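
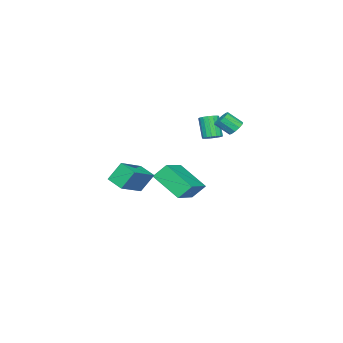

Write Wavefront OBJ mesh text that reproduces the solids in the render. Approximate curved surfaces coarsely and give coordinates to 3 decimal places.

v 1.954 -1.565 -1.189
v 1.729 -2.507 -0.839
v 3.558 -1.673 -0.449
v 3.333 -2.615 -0.098
v 2.407 -2.065 -2.242
v 2.182 -3.007 -1.891
v 4.011 -2.173 -1.501
v 3.786 -3.115 -1.151
v -2.982 -2.369 -4.716
v -3.124 -4.013 -3.569
v -3.389 -1.779 -3.921
v -3.531 -3.424 -2.774
v -1.009 -2.016 -3.966
v -1.151 -3.661 -2.819
v -1.416 -1.427 -3.171
v -1.558 -3.071 -2.024
v -3.562 -1.491 -0.345
v -3.042 -1.511 -0.166
v -3.479 -2.009 1.045
v -3.998 -1.989 0.865
v -3.124 -1.27 -0.096
v -3.56 -1.768 1.114
v -3.306 -1.08 -0.084
v -3.742 -1.579 1.127
v -3.546 -0.984 -0.131
v -3.983 -1.483 1.079
v -3.79 -1.005 -0.228
v -4.227 -1.503 0.983
v -3.982 -1.136 -0.351
v -4.419 -1.634 0.86
v -4.078 -1.349 -0.473
v -4.514 -1.847 0.738
v -4.055 -1.594 -0.566
v -4.491 -2.093 0.645
v -3.919 -1.816 -0.608
v -4.356 -2.314 0.603
v -3.702 -1.963 -0.59
v -4.138 -2.461 0.62
v -3.452 -2.002 -0.516
v -3.889 -2.5 0.694
v -3.228 -1.924 -0.403
v -3.664 -2.422 0.808
v -3.08 -1.747 -0.277
v -3.516 -2.245 0.934
v -2.897 0.314 0.858
v -2.609 0.083 0.478
v -2.274 -0.625 1.163
v -2.563 -0.394 1.542
v -2.422 0.31 0.622
v -2.088 -0.398 1.307
v -2.417 0.539 0.856
v -2.083 -0.169 1.541
v -2.596 0.682 1.091
v -2.261 -0.026 1.776
v -2.889 0.684 1.237
v -2.555 -0.023 1.921
v -3.186 0.545 1.237
v -2.851 -0.163 1.922
v -3.372 0.318 1.093
v -3.038 -0.39 1.778
v -3.377 0.089 0.859
v -3.043 -0.619 1.544
v -3.199 -0.054 0.624
v -2.864 -0.762 1.309
v -2.905 -0.057 0.479
v -2.571 -0.764 1.163
f 2 4 1
f 5 2 1
f 1 4 3
f 3 5 1
f 2 8 4
f 6 2 5
f 6 8 2
f 4 8 3
f 7 5 3
f 3 8 7
f 7 6 5
f 8 6 7
f 10 12 9
f 13 10 9
f 9 12 11
f 11 13 9
f 10 16 12
f 14 10 13
f 14 16 10
f 12 16 11
f 15 13 11
f 11 16 15
f 15 14 13
f 16 14 15
f 18 17 21
f 18 21 19
f 19 21 22
f 19 22 20
f 21 17 23
f 21 23 22
f 22 23 24
f 22 24 20
f 23 17 25
f 23 25 24
f 24 25 26
f 24 26 20
f 25 17 27
f 25 27 26
f 26 27 28
f 26 28 20
f 27 17 29
f 27 29 28
f 28 29 30
f 28 30 20
f 29 17 31
f 29 31 30
f 30 31 32
f 30 32 20
f 31 17 33
f 31 33 32
f 32 33 34
f 32 34 20
f 33 17 35
f 33 35 34
f 34 35 36
f 34 36 20
f 35 17 37
f 35 37 36
f 36 37 38
f 36 38 20
f 37 17 39
f 37 39 38
f 38 39 40
f 38 40 20
f 39 17 41
f 39 41 40
f 40 41 42
f 40 42 20
f 41 17 43
f 41 43 42
f 42 43 44
f 42 44 20
f 43 17 18
f 43 18 44
f 44 18 19
f 44 19 20
f 46 45 49
f 46 49 47
f 47 49 50
f 47 50 48
f 49 45 51
f 49 51 50
f 50 51 52
f 50 52 48
f 51 45 53
f 51 53 52
f 52 53 54
f 52 54 48
f 53 45 55
f 53 55 54
f 54 55 56
f 54 56 48
f 55 45 57
f 55 57 56
f 56 57 58
f 56 58 48
f 57 45 59
f 57 59 58
f 58 59 60
f 58 60 48
f 59 45 61
f 59 61 60
f 60 61 62
f 60 62 48
f 61 45 63
f 61 63 62
f 62 63 64
f 62 64 48
f 63 45 65
f 63 65 64
f 64 65 66
f 64 66 48
f 65 45 46
f 65 46 66
f 66 46 47
f 66 47 48



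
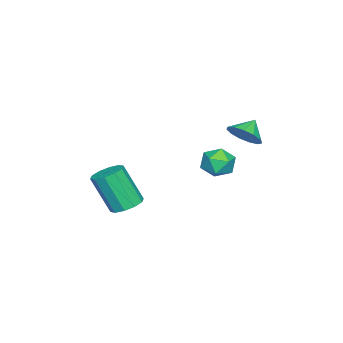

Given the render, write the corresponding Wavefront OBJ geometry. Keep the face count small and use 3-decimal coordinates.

v -0.113 1.275 0.471
v 0.561 1.775 0.531
v 0.419 0.445 1.409
v 1.093 0.945 1.469
v 0.346 1.21 1.75
v 0.017 1.723 1.171
v 0.963 0.497 0.769
v 0.634 1.01 0.19
v 1.226 1.294 0.716
v 0.845 1.735 1.322
v 0.135 0.485 0.618
v -0.246 0.926 1.224
v -0.556 1.881 2.236
v -0.092 1.595 2.889
v -1.304 2.099 2.864
v 0.008 2.061 2.846
v -0.071 2.471 2.61
v -0.304 2.693 2.256
v -0.617 2.657 1.895
v -0.91 2.375 1.642
v -1.091 1.936 1.579
v -1.103 1.48 1.724
v -0.94 1.151 2.032
v -0.656 1.054 2.405
v -0.34 1.219 2.724
v 1.089 -2.798 -2.141
v 1.843 -2.587 -2.036
v 1.845 -3.511 -0.195
v 1.091 -3.722 -0.299
v 1.56 -2.231 -1.857
v 1.563 -3.155 -0.016
v 1.097 -2.092 -1.786
v 1.1 -3.016 0.055
v 0.631 -2.222 -1.851
v 0.634 -3.146 -0.01
v 0.34 -2.573 -2.026
v 0.343 -3.497 -0.185
v 0.335 -3.009 -2.245
v 0.337 -3.933 -0.404
v 0.617 -3.365 -2.424
v 0.62 -4.289 -0.583
v 1.08 -3.504 -2.495
v 1.083 -4.428 -0.654
v 1.546 -3.374 -2.43
v 1.549 -4.298 -0.589
v 1.837 -3.023 -2.255
v 1.84 -3.947 -0.414
f 1 12 6
f 1 6 2
f 1 2 8
f 1 8 11
f 1 11 12
f 2 6 10
f 6 12 5
f 12 11 3
f 11 8 7
f 8 2 9
f 4 10 5
f 4 5 3
f 4 3 7
f 4 7 9
f 4 9 10
f 5 10 6
f 3 5 12
f 7 3 11
f 9 7 8
f 10 9 2
f 14 13 16
f 14 16 15
f 16 13 17
f 16 17 15
f 17 13 18
f 17 18 15
f 18 13 19
f 18 19 15
f 19 13 20
f 19 20 15
f 20 13 21
f 20 21 15
f 21 13 22
f 21 22 15
f 22 13 23
f 22 23 15
f 23 13 24
f 23 24 15
f 24 13 25
f 24 25 15
f 25 13 14
f 25 14 15
f 27 26 30
f 27 30 28
f 28 30 31
f 28 31 29
f 30 26 32
f 30 32 31
f 31 32 33
f 31 33 29
f 32 26 34
f 32 34 33
f 33 34 35
f 33 35 29
f 34 26 36
f 34 36 35
f 35 36 37
f 35 37 29
f 36 26 38
f 36 38 37
f 37 38 39
f 37 39 29
f 38 26 40
f 38 40 39
f 39 40 41
f 39 41 29
f 40 26 42
f 40 42 41
f 41 42 43
f 41 43 29
f 42 26 44
f 42 44 43
f 43 44 45
f 43 45 29
f 44 26 46
f 44 46 45
f 45 46 47
f 45 47 29
f 46 26 27
f 46 27 47
f 47 27 28
f 47 28 29



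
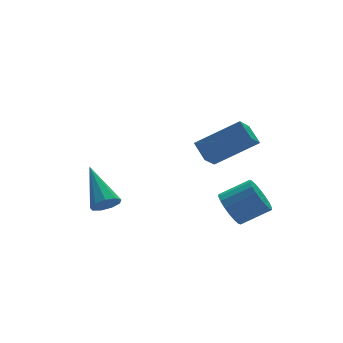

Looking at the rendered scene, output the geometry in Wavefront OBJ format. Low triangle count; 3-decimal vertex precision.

v -3.062 0.044 -3.437
v -2.506 -0.161 -3.223
v -2.898 1.716 -2.263
v -2.448 0.08 -3.575
v -2.678 0.305 -3.863
v -3.087 0.407 -3.951
v -3.484 0.339 -3.799
v -3.684 0.133 -3.478
v -3.593 -0.115 -3.137
v -3.253 -0.289 -2.937
v -2.824 -0.307 -2.971
v -0.262 -2.559 -0.431
v -0.275 -1.785 0.084
v 0.422 -2.096 -1.111
v 0.41 -1.322 -0.595
v 1.29 -3.258 0.655
v 1.278 -2.484 1.171
v 1.975 -2.795 -0.024
v 1.962 -2.021 0.491
v 1.055 -2.193 -3.727
v 1.543 -1.757 -4.221
v 2.654 -2.192 -3.507
v 2.165 -2.627 -3.013
v 1.465 -1.52 -3.955
v 2.575 -1.955 -3.241
v 1.305 -1.416 -3.644
v 2.416 -1.851 -2.93
v 1.096 -1.466 -3.349
v 2.206 -1.901 -2.635
v 0.879 -1.66 -3.129
v 1.989 -2.095 -2.415
v 0.696 -1.959 -3.028
v 1.807 -2.394 -2.313
v 0.585 -2.305 -3.065
v 1.695 -2.739 -2.35
v 0.566 -2.628 -3.233
v 1.677 -3.063 -2.519
v 0.645 -2.865 -3.499
v 1.755 -3.3 -2.785
v 0.804 -2.969 -3.81
v 1.915 -3.404 -3.096
v 1.014 -2.919 -4.105
v 2.124 -3.354 -3.391
v 1.231 -2.725 -4.325
v 2.341 -3.16 -3.611
v 1.413 -2.426 -4.427
v 2.524 -2.861 -3.712
v 1.525 -2.081 -4.39
v 2.635 -2.515 -3.675
f 2 1 4
f 2 4 3
f 4 1 5
f 4 5 3
f 5 1 6
f 5 6 3
f 6 1 7
f 6 7 3
f 7 1 8
f 7 8 3
f 8 1 9
f 8 9 3
f 9 1 10
f 9 10 3
f 10 1 11
f 10 11 3
f 11 1 2
f 11 2 3
f 13 15 12
f 16 13 12
f 12 15 14
f 14 16 12
f 13 19 15
f 17 13 16
f 17 19 13
f 15 19 14
f 18 16 14
f 14 19 18
f 18 17 16
f 19 17 18
f 21 20 24
f 21 24 22
f 22 24 25
f 22 25 23
f 24 20 26
f 24 26 25
f 25 26 27
f 25 27 23
f 26 20 28
f 26 28 27
f 27 28 29
f 27 29 23
f 28 20 30
f 28 30 29
f 29 30 31
f 29 31 23
f 30 20 32
f 30 32 31
f 31 32 33
f 31 33 23
f 32 20 34
f 32 34 33
f 33 34 35
f 33 35 23
f 34 20 36
f 34 36 35
f 35 36 37
f 35 37 23
f 36 20 38
f 36 38 37
f 37 38 39
f 37 39 23
f 38 20 40
f 38 40 39
f 39 40 41
f 39 41 23
f 40 20 42
f 40 42 41
f 41 42 43
f 41 43 23
f 42 20 44
f 42 44 43
f 43 44 45
f 43 45 23
f 44 20 46
f 44 46 45
f 45 46 47
f 45 47 23
f 46 20 48
f 46 48 47
f 47 48 49
f 47 49 23
f 48 20 21
f 48 21 49
f 49 21 22
f 49 22 23



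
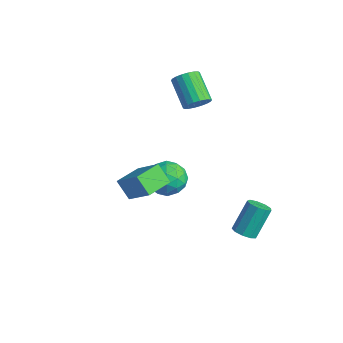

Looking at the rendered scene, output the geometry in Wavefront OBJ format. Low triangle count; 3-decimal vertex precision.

v 0.208 -4.218 -0.049
v -0.635 -4.457 0.977
v -0.181 -2.636 -0.001
v -1.025 -2.875 1.026
v 1.725 -3.885 1.274
v 0.881 -4.124 2.301
v 1.335 -2.303 1.323
v 0.492 -2.542 2.349
v -2.961 2.259 2.89
v -2.477 2.105 3.571
v -4.116 2.367 4.792
v -4.599 2.521 4.11
v -2.448 2.48 3.53
v -4.086 2.742 4.751
v -2.52 2.811 3.363
v -4.158 3.073 4.583
v -2.679 3.033 3.101
v -4.318 3.295 4.322
v -2.895 3.101 2.798
v -4.533 3.363 4.018
v -3.123 3.003 2.512
v -4.761 3.265 3.733
v -3.319 2.758 2.302
v -4.957 3.02 3.523
v -3.444 2.413 2.208
v -5.083 2.675 3.429
v -3.474 2.038 2.249
v -5.112 2.3 3.47
v -3.402 1.707 2.417
v -5.04 1.969 3.637
v -3.242 1.485 2.678
v -4.881 1.747 3.899
v -3.027 1.417 2.982
v -4.665 1.679 4.202
v -2.799 1.515 3.267
v -4.437 1.777 4.488
v -2.603 1.76 3.477
v -4.241 2.022 4.698
v 2.719 1.595 -3.983
v 3.364 1.928 -4.126
v 3.146 3.079 -2.419
v 2.501 2.745 -2.277
v 2.985 2.182 -4.346
v 2.768 3.333 -2.639
v 2.482 2.161 -4.396
v 2.265 3.312 -2.689
v 2.089 1.875 -4.253
v 1.872 3.026 -2.546
v 1.991 1.458 -3.984
v 1.774 2.609 -2.277
v 2.234 1.104 -3.715
v 2.016 2.255 -2.008
v 2.703 0.98 -3.571
v 2.486 2.131 -1.864
v 3.18 1.143 -3.62
v 2.962 2.294 -1.914
v 3.44 1.518 -3.84
v 3.223 2.669 -2.133
v -2.16 -0.898 -0.774
v -1.467 -0.133 -0.124
v -0.553 -1.927 -1.276
v 0.14 -1.162 -0.626
v -0.63 -1.919 -0.059
v -1.624 -1.283 0.251
v -0.396 -0.777 -1.651
v -1.39 -0.141 -1.341
v -0.377 -0.058 -0.666
v -0.522 -0.764 0.318
v -1.498 -1.296 -1.718
v -1.643 -2.002 -0.734
v -1.955 -0.425 -0.405
v -0.065 -1.635 -0.995
v -0.518 -2.08 -0.661
v -0.111 -1.63 -0.279
v -2.047 -1.101 -0.184
v -1.64 -0.651 0.198
v -1.148 -1.701 0.236
v -0.38 -1.409 -1.598
v 0.027 -0.959 -1.216
v -1.909 -0.43 -1.121
v -1.502 0.02 -0.739
v -0.872 -0.359 -1.636
v -0.907 0.069 -0.342
v 0.038 -0.537 -0.637
v -0.277 -0.31 -1.239
v -0.861 0.064 -1.057
v -0.992 -0.346 0.237
v -0.047 -0.951 -0.058
v -0.5 -1.396 0.275
v -1.084 -1.022 0.458
v -0.351 -0.302 -0.082
v -1.973 -1.109 -1.342
v -1.028 -1.714 -1.637
v -0.936 -1.038 -1.858
v -1.52 -0.664 -1.675
v -2.058 -1.523 -0.763
v -1.113 -2.129 -1.058
v -1.159 -2.124 -0.343
v -1.743 -1.75 -0.161
v -1.669 -1.758 -1.318
f 2 4 1
f 5 2 1
f 1 4 3
f 3 5 1
f 2 8 4
f 6 2 5
f 6 8 2
f 4 8 3
f 7 5 3
f 3 8 7
f 7 6 5
f 8 6 7
f 10 9 13
f 10 13 11
f 11 13 14
f 11 14 12
f 13 9 15
f 13 15 14
f 14 15 16
f 14 16 12
f 15 9 17
f 15 17 16
f 16 17 18
f 16 18 12
f 17 9 19
f 17 19 18
f 18 19 20
f 18 20 12
f 19 9 21
f 19 21 20
f 20 21 22
f 20 22 12
f 21 9 23
f 21 23 22
f 22 23 24
f 22 24 12
f 23 9 25
f 23 25 24
f 24 25 26
f 24 26 12
f 25 9 27
f 25 27 26
f 26 27 28
f 26 28 12
f 27 9 29
f 27 29 28
f 28 29 30
f 28 30 12
f 29 9 31
f 29 31 30
f 30 31 32
f 30 32 12
f 31 9 33
f 31 33 32
f 32 33 34
f 32 34 12
f 33 9 35
f 33 35 34
f 34 35 36
f 34 36 12
f 35 9 37
f 35 37 36
f 36 37 38
f 36 38 12
f 37 9 10
f 37 10 38
f 38 10 11
f 38 11 12
f 40 39 43
f 40 43 41
f 41 43 44
f 41 44 42
f 43 39 45
f 43 45 44
f 44 45 46
f 44 46 42
f 45 39 47
f 45 47 46
f 46 47 48
f 46 48 42
f 47 39 49
f 47 49 48
f 48 49 50
f 48 50 42
f 49 39 51
f 49 51 50
f 50 51 52
f 50 52 42
f 51 39 53
f 51 53 52
f 52 53 54
f 52 54 42
f 53 39 55
f 53 55 54
f 54 55 56
f 54 56 42
f 55 39 57
f 55 57 56
f 56 57 58
f 56 58 42
f 57 39 40
f 57 40 58
f 58 40 41
f 58 41 42
f 59 96 75
f 96 70 99
f 75 99 64
f 96 99 75
f 59 75 71
f 75 64 76
f 71 76 60
f 75 76 71
f 59 71 80
f 71 60 81
f 80 81 66
f 71 81 80
f 59 80 92
f 80 66 95
f 92 95 69
f 80 95 92
f 59 92 96
f 92 69 100
f 96 100 70
f 92 100 96
f 60 76 87
f 76 64 90
f 87 90 68
f 76 90 87
f 64 99 77
f 99 70 98
f 77 98 63
f 99 98 77
f 70 100 97
f 100 69 93
f 97 93 61
f 100 93 97
f 69 95 94
f 95 66 82
f 94 82 65
f 95 82 94
f 66 81 86
f 81 60 83
f 86 83 67
f 81 83 86
f 62 88 74
f 88 68 89
f 74 89 63
f 88 89 74
f 62 74 72
f 74 63 73
f 72 73 61
f 74 73 72
f 62 72 79
f 72 61 78
f 79 78 65
f 72 78 79
f 62 79 84
f 79 65 85
f 84 85 67
f 79 85 84
f 62 84 88
f 84 67 91
f 88 91 68
f 84 91 88
f 63 89 77
f 89 68 90
f 77 90 64
f 89 90 77
f 61 73 97
f 73 63 98
f 97 98 70
f 73 98 97
f 65 78 94
f 78 61 93
f 94 93 69
f 78 93 94
f 67 85 86
f 85 65 82
f 86 82 66
f 85 82 86
f 68 91 87
f 91 67 83
f 87 83 60
f 91 83 87



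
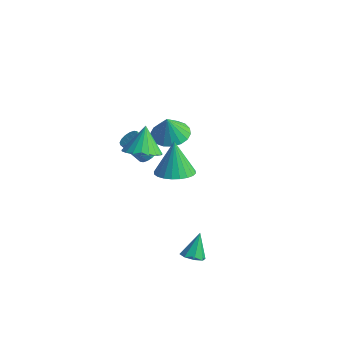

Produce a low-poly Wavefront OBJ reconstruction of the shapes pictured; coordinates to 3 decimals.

v -1.972 3.982 0.134
v -1.153 3.305 -0.061
v -1.908 3.658 1.526
v -0.929 3.722 0.026
v -0.912 4.19 0.134
v -1.104 4.617 0.243
v -1.469 4.918 0.33
v -1.933 5.034 0.378
v -2.404 4.941 0.378
v -2.79 4.659 0.33
v -3.014 4.243 0.243
v -3.032 3.775 0.135
v -2.839 3.348 0.026
v -2.475 3.047 -0.061
v -2.011 2.931 -0.109
v -1.539 3.023 -0.109
v -1.093 1.512 0.332
v -0.746 1.827 0.707
v -1.521 1.184 1.963
v -1.867 0.868 1.588
v -0.991 2.01 0.65
v -1.765 1.367 1.906
v -1.262 2.06 0.508
v -2.037 1.416 1.764
v -1.489 1.962 0.319
v -2.263 1.319 1.575
v -1.609 1.744 0.133
v -2.383 1.101 1.389
v -1.591 1.464 0.001
v -2.365 0.821 1.257
v -1.439 1.196 -0.043
v -2.214 0.553 1.213
v -1.195 1.013 0.014
v -1.969 0.37 1.27
v -0.923 0.964 0.156
v -1.698 0.32 1.412
v -0.697 1.061 0.345
v -1.471 0.418 1.601
v -0.577 1.279 0.531
v -1.351 0.636 1.787
v -0.595 1.559 0.663
v -1.369 0.916 1.919
v 3.171 -0.828 2.816
v 4.016 -1.33 3.122
v 2.729 -0.432 4.684
v 4.159 -0.958 3.077
v 4.151 -0.565 2.992
v 3.994 -0.212 2.88
v 3.711 0.047 2.758
v 3.347 0.172 2.645
v 2.955 0.145 2.558
v 2.596 -0.03 2.511
v 2.325 -0.326 2.51
v 2.183 -0.699 2.555
v 2.191 -1.092 2.64
v 2.348 -1.444 2.752
v 2.63 -1.703 2.874
v 2.995 -1.829 2.987
v 3.386 -1.802 3.074
v 3.745 -1.627 3.121
v 4.013 -0.432 -3.5
v 4.678 -0.376 -3.436
v 3.827 0.292 -2.2
v 4.471 0.021 -3.686
v 3.996 0.153 -3.828
v 3.531 -0.058 -3.777
v 3.349 -0.487 -3.565
v 3.556 -0.884 -3.314
v 4.031 -1.016 -3.173
v 4.496 -0.805 -3.224
v -0.008 0.014 2.02
v 0.719 0.745 1.881
v -0.452 0.726 3.44
v 0.376 0.921 1.685
v -0.034 0.94 1.547
v -0.439 0.799 1.491
v -0.769 0.523 1.527
v -0.968 0.158 1.647
v -1.001 -0.231 1.832
v -0.862 -0.578 2.049
v -0.576 -0.823 2.262
v -0.191 -0.923 2.432
v 0.225 -0.861 2.531
v 0.601 -0.648 2.542
v 0.872 -0.32 2.462
v 0.991 0.066 2.306
v 0.936 0.442 2.1
f 2 1 4
f 2 4 3
f 4 1 5
f 4 5 3
f 5 1 6
f 5 6 3
f 6 1 7
f 6 7 3
f 7 1 8
f 7 8 3
f 8 1 9
f 8 9 3
f 9 1 10
f 9 10 3
f 10 1 11
f 10 11 3
f 11 1 12
f 11 12 3
f 12 1 13
f 12 13 3
f 13 1 14
f 13 14 3
f 14 1 15
f 14 15 3
f 15 1 16
f 15 16 3
f 16 1 2
f 16 2 3
f 18 17 21
f 18 21 19
f 19 21 22
f 19 22 20
f 21 17 23
f 21 23 22
f 22 23 24
f 22 24 20
f 23 17 25
f 23 25 24
f 24 25 26
f 24 26 20
f 25 17 27
f 25 27 26
f 26 27 28
f 26 28 20
f 27 17 29
f 27 29 28
f 28 29 30
f 28 30 20
f 29 17 31
f 29 31 30
f 30 31 32
f 30 32 20
f 31 17 33
f 31 33 32
f 32 33 34
f 32 34 20
f 33 17 35
f 33 35 34
f 34 35 36
f 34 36 20
f 35 17 37
f 35 37 36
f 36 37 38
f 36 38 20
f 37 17 39
f 37 39 38
f 38 39 40
f 38 40 20
f 39 17 41
f 39 41 40
f 40 41 42
f 40 42 20
f 41 17 18
f 41 18 42
f 42 18 19
f 42 19 20
f 44 43 46
f 44 46 45
f 46 43 47
f 46 47 45
f 47 43 48
f 47 48 45
f 48 43 49
f 48 49 45
f 49 43 50
f 49 50 45
f 50 43 51
f 50 51 45
f 51 43 52
f 51 52 45
f 52 43 53
f 52 53 45
f 53 43 54
f 53 54 45
f 54 43 55
f 54 55 45
f 55 43 56
f 55 56 45
f 56 43 57
f 56 57 45
f 57 43 58
f 57 58 45
f 58 43 59
f 58 59 45
f 59 43 60
f 59 60 45
f 60 43 44
f 60 44 45
f 62 61 64
f 62 64 63
f 64 61 65
f 64 65 63
f 65 61 66
f 65 66 63
f 66 61 67
f 66 67 63
f 67 61 68
f 67 68 63
f 68 61 69
f 68 69 63
f 69 61 70
f 69 70 63
f 70 61 62
f 70 62 63
f 72 71 74
f 72 74 73
f 74 71 75
f 74 75 73
f 75 71 76
f 75 76 73
f 76 71 77
f 76 77 73
f 77 71 78
f 77 78 73
f 78 71 79
f 78 79 73
f 79 71 80
f 79 80 73
f 80 71 81
f 80 81 73
f 81 71 82
f 81 82 73
f 82 71 83
f 82 83 73
f 83 71 84
f 83 84 73
f 84 71 85
f 84 85 73
f 85 71 86
f 85 86 73
f 86 71 87
f 86 87 73
f 87 71 72
f 87 72 73



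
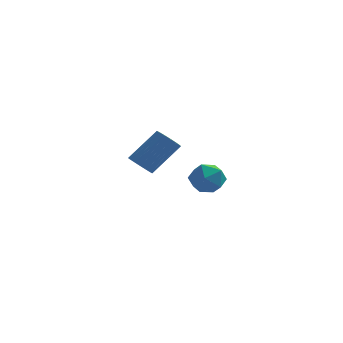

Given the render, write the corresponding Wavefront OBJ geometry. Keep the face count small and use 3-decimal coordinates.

v 3.511 -0.777 -0.127
v 3.997 -1.026 -0.725
v 2.623 -1.674 -0.475
v 3.109 -1.923 -1.073
v 3.313 -2.06 -0.301
v 3.862 -1.505 -0.086
v 2.758 -1.195 -1.114
v 3.307 -0.64 -0.899
v 3.532 -1.285 -1.334
v 3.875 -1.819 -0.832
v 2.745 -0.881 -0.368
v 3.088 -1.415 0.134
v -0.043 3.143 -1.952
v 0.445 3.147 -2.351
v 1.49 3.901 -1.067
v 1.003 3.897 -0.668
v 0.295 3.433 -2.398
v 1.341 4.187 -1.113
v 0.055 3.642 -2.325
v 1.101 4.395 -1.04
v -0.211 3.716 -2.152
v 0.835 4.47 -0.867
v -0.432 3.638 -1.926
v 0.614 4.392 -0.641
v -0.549 3.426 -1.707
v 0.497 4.18 -0.422
v -0.53 3.139 -1.553
v 0.515 3.893 -0.269
v -0.381 2.853 -1.507
v 0.665 3.607 -0.222
v -0.141 2.645 -1.58
v 0.905 3.398 -0.295
v 0.125 2.57 -1.753
v 1.171 3.324 -0.468
v 0.346 2.648 -1.979
v 1.392 3.402 -0.694
v 0.463 2.86 -2.198
v 1.509 3.614 -0.913
f 1 12 6
f 1 6 2
f 1 2 8
f 1 8 11
f 1 11 12
f 2 6 10
f 6 12 5
f 12 11 3
f 11 8 7
f 8 2 9
f 4 10 5
f 4 5 3
f 4 3 7
f 4 7 9
f 4 9 10
f 5 10 6
f 3 5 12
f 7 3 11
f 9 7 8
f 10 9 2
f 14 13 17
f 14 17 15
f 15 17 18
f 15 18 16
f 17 13 19
f 17 19 18
f 18 19 20
f 18 20 16
f 19 13 21
f 19 21 20
f 20 21 22
f 20 22 16
f 21 13 23
f 21 23 22
f 22 23 24
f 22 24 16
f 23 13 25
f 23 25 24
f 24 25 26
f 24 26 16
f 25 13 27
f 25 27 26
f 26 27 28
f 26 28 16
f 27 13 29
f 27 29 28
f 28 29 30
f 28 30 16
f 29 13 31
f 29 31 30
f 30 31 32
f 30 32 16
f 31 13 33
f 31 33 32
f 32 33 34
f 32 34 16
f 33 13 35
f 33 35 34
f 34 35 36
f 34 36 16
f 35 13 37
f 35 37 36
f 36 37 38
f 36 38 16
f 37 13 14
f 37 14 38
f 38 14 15
f 38 15 16



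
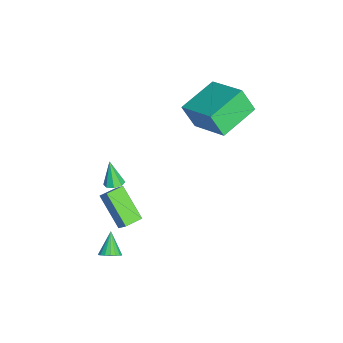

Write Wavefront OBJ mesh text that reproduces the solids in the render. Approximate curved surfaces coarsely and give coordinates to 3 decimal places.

v 3.989 -2.35 -4.363
v 4.315 -2.071 -4.019
v 3.111 -2.37 -3.517
v 4.196 -1.893 -4.138
v 4.037 -1.805 -4.301
v 3.867 -1.826 -4.477
v 3.722 -1.949 -4.63
v 3.63 -2.153 -4.731
v 3.609 -2.395 -4.758
v 3.663 -2.628 -4.708
v 3.782 -2.806 -4.589
v 3.941 -2.894 -4.426
v 4.11 -2.874 -4.25
v 4.256 -2.75 -4.097
v 4.348 -2.547 -3.996
v 4.369 -2.305 -3.968
v 1.41 -1.43 -4.548
v 0.284 -2.369 -3.293
v 1.85 -1.055 -3.872
v 0.724 -1.993 -2.617
v 1.996 -2.127 -4.543
v 0.87 -3.065 -3.288
v 2.436 -1.751 -3.867
v 1.31 -2.69 -2.612
v -3.073 2.538 0.356
v -3.22 1.914 1.601
v -1.584 3.909 1.218
v -1.731 3.286 2.463
v -1.529 1.174 -0.143
v -1.676 0.551 1.102
v -0.04 2.546 0.719
v -0.187 1.922 1.964
v 1.046 -2.356 -2.065
v 1.521 -2.334 -1.912
v 0.654 -2.584 -0.815
v 1.349 -1.992 -1.904
v 0.999 -1.864 -1.99
v 0.676 -2.023 -2.12
v 0.57 -2.377 -2.218
v 0.743 -2.719 -2.227
v 1.093 -2.848 -2.14
v 1.415 -2.688 -2.01
f 2 1 4
f 2 4 3
f 4 1 5
f 4 5 3
f 5 1 6
f 5 6 3
f 6 1 7
f 6 7 3
f 7 1 8
f 7 8 3
f 8 1 9
f 8 9 3
f 9 1 10
f 9 10 3
f 10 1 11
f 10 11 3
f 11 1 12
f 11 12 3
f 12 1 13
f 12 13 3
f 13 1 14
f 13 14 3
f 14 1 15
f 14 15 3
f 15 1 16
f 15 16 3
f 16 1 2
f 16 2 3
f 18 20 17
f 21 18 17
f 17 20 19
f 19 21 17
f 18 24 20
f 22 18 21
f 22 24 18
f 20 24 19
f 23 21 19
f 19 24 23
f 23 22 21
f 24 22 23
f 26 28 25
f 29 26 25
f 25 28 27
f 27 29 25
f 26 32 28
f 30 26 29
f 30 32 26
f 28 32 27
f 31 29 27
f 27 32 31
f 31 30 29
f 32 30 31
f 34 33 36
f 34 36 35
f 36 33 37
f 36 37 35
f 37 33 38
f 37 38 35
f 38 33 39
f 38 39 35
f 39 33 40
f 39 40 35
f 40 33 41
f 40 41 35
f 41 33 42
f 41 42 35
f 42 33 34
f 42 34 35



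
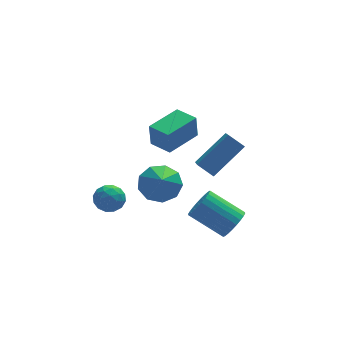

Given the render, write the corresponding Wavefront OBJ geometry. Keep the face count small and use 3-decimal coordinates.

v 2.527 0.689 -2.36
v 1.913 1.156 -1.84
v 2.834 2.311 -3.454
v 2.22 2.778 -2.934
v 4.04 1.262 -1.086
v 3.426 1.729 -0.566
v 4.347 2.884 -2.18
v 3.733 3.351 -1.66
v 0.611 2.673 -4.031
v 1.504 2.933 -3.637
v 0.429 1.447 -2.809
v 0.999 3.302 -3.343
v 0.313 3.376 -3.371
v -0.234 3.121 -3.708
v -0.385 2.656 -4.196
v -0.07 2.199 -4.607
v 0.564 1.964 -4.749
v 1.22 2.06 -4.555
v 1.591 2.443 -4.115
v -2.266 1.153 -3.152
v -1.572 1.046 -2.897
v -2.548 0.014 -2.863
v -1.854 -0.093 -2.608
v -2.32 0.36 -2.242
v -2.146 1.064 -2.42
v -1.974 -0.004 -3.34
v -1.8 0.7 -3.518
v -1.392 0.331 -3.013
v -1.606 0.556 -2.335
v -2.514 0.504 -3.425
v -2.728 0.729 -2.747
v -1.895 1.199 -3.05
v -2.225 -0.139 -2.71
v -2.5 0.127 -2.495
v -2.092 0.064 -2.345
v -2.232 1.21 -2.769
v -1.824 1.147 -2.62
v -2.264 0.744 -2.234
v -2.296 -0.087 -3.14
v -1.888 -0.15 -2.991
v -2.028 0.996 -3.415
v -1.62 0.933 -3.265
v -1.856 0.316 -3.526
v -1.381 0.716 -2.968
v -1.546 0.047 -2.799
v -1.616 0.099 -3.229
v -1.514 0.513 -3.334
v -1.507 0.848 -2.569
v -1.672 0.179 -2.4
v -1.946 0.445 -2.184
v -1.844 0.859 -2.289
v -1.4 0.428 -2.638
v -2.448 0.881 -3.36
v -2.613 0.212 -3.191
v -2.276 0.201 -3.471
v -2.174 0.615 -3.576
v -2.574 1.013 -2.961
v -2.739 0.344 -2.792
v -2.606 0.547 -2.426
v -2.504 0.961 -2.531
v -2.72 0.632 -3.122
v 0.174 -1.22 1.007
v 0.088 -1.295 2.152
v -0.428 -0.335 1.02
v -0.514 -0.41 2.165
v 1.574 -0.27 1.175
v 1.488 -0.345 2.32
v 0.972 0.615 1.188
v 0.886 0.54 2.333
v 2.76 -1.95 -3.51
v 3.302 -1.643 -3.058
v 2.003 -0.763 -2.098
v 1.46 -1.07 -2.55
v 3.282 -1.436 -3.274
v 1.983 -0.556 -2.314
v 3.183 -1.307 -3.527
v 1.884 -0.427 -2.567
v 3.019 -1.276 -3.777
v 1.72 -0.396 -2.817
v 2.816 -1.348 -3.986
v 1.517 -0.467 -3.026
v 2.604 -1.511 -4.123
v 1.305 -0.631 -3.163
v 2.416 -1.741 -4.167
v 1.117 -0.861 -3.207
v 2.28 -2.003 -4.11
v 0.981 -1.123 -3.15
v 2.217 -2.257 -3.962
v 0.918 -1.377 -3.002
v 2.237 -2.464 -3.746
v 0.938 -1.584 -2.786
v 2.336 -2.593 -3.493
v 1.037 -1.713 -2.533
v 2.5 -2.624 -3.243
v 1.201 -1.744 -2.283
v 2.703 -2.553 -3.034
v 1.404 -1.672 -2.074
v 2.915 -2.389 -2.897
v 1.616 -1.509 -1.937
v 3.103 -2.159 -2.853
v 1.804 -1.279 -1.893
v 3.239 -1.897 -2.91
v 1.94 -1.017 -1.95
f 2 4 1
f 5 2 1
f 1 4 3
f 3 5 1
f 2 8 4
f 6 2 5
f 6 8 2
f 4 8 3
f 7 5 3
f 3 8 7
f 7 6 5
f 8 6 7
f 10 9 12
f 10 12 11
f 12 9 13
f 12 13 11
f 13 9 14
f 13 14 11
f 14 9 15
f 14 15 11
f 15 9 16
f 15 16 11
f 16 9 17
f 16 17 11
f 17 9 18
f 17 18 11
f 18 9 19
f 18 19 11
f 19 9 10
f 19 10 11
f 20 57 36
f 57 31 60
f 36 60 25
f 57 60 36
f 20 36 32
f 36 25 37
f 32 37 21
f 36 37 32
f 20 32 41
f 32 21 42
f 41 42 27
f 32 42 41
f 20 41 53
f 41 27 56
f 53 56 30
f 41 56 53
f 20 53 57
f 53 30 61
f 57 61 31
f 53 61 57
f 21 37 48
f 37 25 51
f 48 51 29
f 37 51 48
f 25 60 38
f 60 31 59
f 38 59 24
f 60 59 38
f 31 61 58
f 61 30 54
f 58 54 22
f 61 54 58
f 30 56 55
f 56 27 43
f 55 43 26
f 56 43 55
f 27 42 47
f 42 21 44
f 47 44 28
f 42 44 47
f 23 49 35
f 49 29 50
f 35 50 24
f 49 50 35
f 23 35 33
f 35 24 34
f 33 34 22
f 35 34 33
f 23 33 40
f 33 22 39
f 40 39 26
f 33 39 40
f 23 40 45
f 40 26 46
f 45 46 28
f 40 46 45
f 23 45 49
f 45 28 52
f 49 52 29
f 45 52 49
f 24 50 38
f 50 29 51
f 38 51 25
f 50 51 38
f 22 34 58
f 34 24 59
f 58 59 31
f 34 59 58
f 26 39 55
f 39 22 54
f 55 54 30
f 39 54 55
f 28 46 47
f 46 26 43
f 47 43 27
f 46 43 47
f 29 52 48
f 52 28 44
f 48 44 21
f 52 44 48
f 63 65 62
f 66 63 62
f 62 65 64
f 64 66 62
f 63 69 65
f 67 63 66
f 67 69 63
f 65 69 64
f 68 66 64
f 64 69 68
f 68 67 66
f 69 67 68
f 71 70 74
f 71 74 72
f 72 74 75
f 72 75 73
f 74 70 76
f 74 76 75
f 75 76 77
f 75 77 73
f 76 70 78
f 76 78 77
f 77 78 79
f 77 79 73
f 78 70 80
f 78 80 79
f 79 80 81
f 79 81 73
f 80 70 82
f 80 82 81
f 81 82 83
f 81 83 73
f 82 70 84
f 82 84 83
f 83 84 85
f 83 85 73
f 84 70 86
f 84 86 85
f 85 86 87
f 85 87 73
f 86 70 88
f 86 88 87
f 87 88 89
f 87 89 73
f 88 70 90
f 88 90 89
f 89 90 91
f 89 91 73
f 90 70 92
f 90 92 91
f 91 92 93
f 91 93 73
f 92 70 94
f 92 94 93
f 93 94 95
f 93 95 73
f 94 70 96
f 94 96 95
f 95 96 97
f 95 97 73
f 96 70 98
f 96 98 97
f 97 98 99
f 97 99 73
f 98 70 100
f 98 100 99
f 99 100 101
f 99 101 73
f 100 70 102
f 100 102 101
f 101 102 103
f 101 103 73
f 102 70 71
f 102 71 103
f 103 71 72
f 103 72 73



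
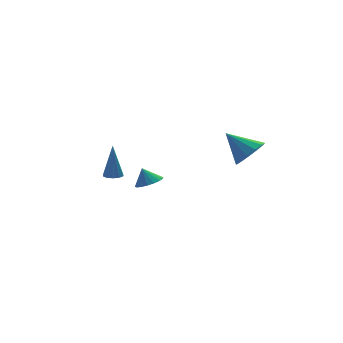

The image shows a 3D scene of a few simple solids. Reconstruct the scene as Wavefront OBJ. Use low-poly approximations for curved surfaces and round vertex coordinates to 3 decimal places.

v -2.821 0.89 -0.768
v -2.379 0.564 -0.742
v -2.719 1.19 1.268
v -2.272 0.882 -0.794
v -2.374 1.203 -0.836
v -2.647 1.405 -0.852
v -2.987 1.41 -0.836
v -3.263 1.217 -0.794
v -3.37 0.898 -0.741
v -3.268 0.577 -0.699
v -2.995 0.375 -0.683
v -2.655 0.37 -0.7
v 2.673 -4.203 2.239
v 3.073 -4.671 3.041
v 1.807 -3.057 3.341
v 3.437 -4.258 2.898
v 3.559 -3.827 2.546
v 3.4 -3.516 2.097
v 3.01 -3.423 1.693
v 2.513 -3.578 1.463
v 2.067 -3.931 1.479
v 1.813 -4.37 1.737
v 1.833 -4.756 2.154
v 2.119 -4.967 2.599
v 2.581 -4.935 2.929
v -0.03 2.949 -2.906
v 0.756 3.186 -2.783
v -0.29 3.331 -1.974
v 0.606 3.481 -2.947
v 0.329 3.671 -3.102
v -0.018 3.717 -3.218
v -0.368 3.611 -3.273
v -0.651 3.374 -3.255
v -0.81 3.053 -3.167
v -0.815 2.711 -3.028
v -0.665 2.416 -2.864
v -0.388 2.226 -2.709
v -0.041 2.18 -2.593
v 0.309 2.286 -2.538
v 0.592 2.523 -2.556
v 0.751 2.844 -2.644
f 2 1 4
f 2 4 3
f 4 1 5
f 4 5 3
f 5 1 6
f 5 6 3
f 6 1 7
f 6 7 3
f 7 1 8
f 7 8 3
f 8 1 9
f 8 9 3
f 9 1 10
f 9 10 3
f 10 1 11
f 10 11 3
f 11 1 12
f 11 12 3
f 12 1 2
f 12 2 3
f 14 13 16
f 14 16 15
f 16 13 17
f 16 17 15
f 17 13 18
f 17 18 15
f 18 13 19
f 18 19 15
f 19 13 20
f 19 20 15
f 20 13 21
f 20 21 15
f 21 13 22
f 21 22 15
f 22 13 23
f 22 23 15
f 23 13 24
f 23 24 15
f 24 13 25
f 24 25 15
f 25 13 14
f 25 14 15
f 27 26 29
f 27 29 28
f 29 26 30
f 29 30 28
f 30 26 31
f 30 31 28
f 31 26 32
f 31 32 28
f 32 26 33
f 32 33 28
f 33 26 34
f 33 34 28
f 34 26 35
f 34 35 28
f 35 26 36
f 35 36 28
f 36 26 37
f 36 37 28
f 37 26 38
f 37 38 28
f 38 26 39
f 38 39 28
f 39 26 40
f 39 40 28
f 40 26 41
f 40 41 28
f 41 26 27
f 41 27 28



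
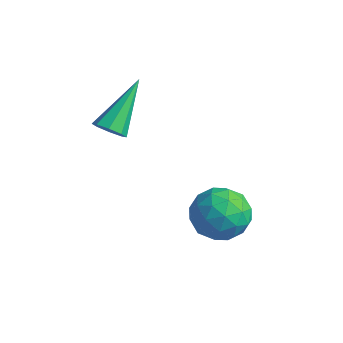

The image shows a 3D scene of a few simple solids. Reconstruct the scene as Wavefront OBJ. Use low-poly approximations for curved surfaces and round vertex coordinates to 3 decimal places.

v -1.145 -2.516 -0.903
v -0.561 -2.537 -0.73
v -1.495 -0.844 0.483
v -0.63 -2.251 -1.093
v -1.001 -2.12 -1.344
v -1.457 -2.221 -1.337
v -1.73 -2.495 -1.076
v -1.661 -2.781 -0.713
v -1.29 -2.912 -0.462
v -0.834 -2.811 -0.469
v 1.4 -0.762 -4.03
v 2.207 -0.506 -4.689
v 2.513 -1.594 -2.991
v 3.32 -1.338 -3.65
v 2.836 -0.574 -3.073
v 2.148 -0.06 -3.716
v 2.572 -2.04 -3.964
v 1.884 -1.526 -4.607
v 2.931 -1.296 -4.649
v 3.094 -0.39 -4.098
v 1.626 -1.71 -3.582
v 1.789 -0.804 -3.031
v 1.706 -0.561 -4.451
v 3.014 -1.539 -3.229
v 2.73 -1.09 -2.89
v 3.204 -0.94 -3.278
v 1.671 -0.299 -3.879
v 2.145 -0.148 -4.266
v 2.515 -0.189 -3.316
v 2.575 -1.952 -3.414
v 3.049 -1.801 -3.801
v 1.516 -1.16 -4.402
v 1.99 -1.01 -4.79
v 2.205 -1.911 -4.364
v 2.605 -0.875 -4.814
v 3.26 -1.364 -4.204
v 2.82 -1.776 -4.388
v 2.416 -1.474 -4.766
v 2.701 -0.343 -4.491
v 3.356 -0.832 -3.88
v 3.071 -0.383 -3.541
v 2.667 -0.08 -3.919
v 3.127 -0.807 -4.467
v 1.364 -1.268 -3.8
v 2.019 -1.757 -3.189
v 2.053 -2.02 -3.761
v 1.649 -1.717 -4.139
v 1.46 -0.736 -3.476
v 2.115 -1.225 -2.866
v 2.304 -0.626 -2.914
v 1.9 -0.324 -3.292
v 1.593 -1.293 -3.213
f 2 1 4
f 2 4 3
f 4 1 5
f 4 5 3
f 5 1 6
f 5 6 3
f 6 1 7
f 6 7 3
f 7 1 8
f 7 8 3
f 8 1 9
f 8 9 3
f 9 1 10
f 9 10 3
f 10 1 2
f 10 2 3
f 11 48 27
f 48 22 51
f 27 51 16
f 48 51 27
f 11 27 23
f 27 16 28
f 23 28 12
f 27 28 23
f 11 23 32
f 23 12 33
f 32 33 18
f 23 33 32
f 11 32 44
f 32 18 47
f 44 47 21
f 32 47 44
f 11 44 48
f 44 21 52
f 48 52 22
f 44 52 48
f 12 28 39
f 28 16 42
f 39 42 20
f 28 42 39
f 16 51 29
f 51 22 50
f 29 50 15
f 51 50 29
f 22 52 49
f 52 21 45
f 49 45 13
f 52 45 49
f 21 47 46
f 47 18 34
f 46 34 17
f 47 34 46
f 18 33 38
f 33 12 35
f 38 35 19
f 33 35 38
f 14 40 26
f 40 20 41
f 26 41 15
f 40 41 26
f 14 26 24
f 26 15 25
f 24 25 13
f 26 25 24
f 14 24 31
f 24 13 30
f 31 30 17
f 24 30 31
f 14 31 36
f 31 17 37
f 36 37 19
f 31 37 36
f 14 36 40
f 36 19 43
f 40 43 20
f 36 43 40
f 15 41 29
f 41 20 42
f 29 42 16
f 41 42 29
f 13 25 49
f 25 15 50
f 49 50 22
f 25 50 49
f 17 30 46
f 30 13 45
f 46 45 21
f 30 45 46
f 19 37 38
f 37 17 34
f 38 34 18
f 37 34 38
f 20 43 39
f 43 19 35
f 39 35 12
f 43 35 39



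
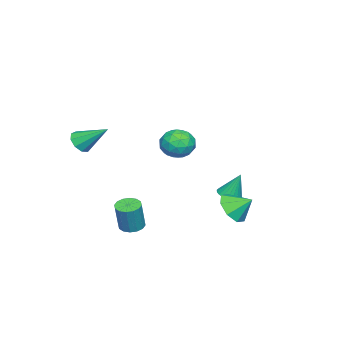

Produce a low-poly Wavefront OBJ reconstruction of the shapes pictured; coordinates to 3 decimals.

v 3.792 -3.614 0.402
v 4.315 -3.826 0.706
v 3.768 -2.306 1.358
v 4.43 -3.575 0.366
v 4.247 -3.343 0.043
v 3.852 -3.238 -0.112
v 3.428 -3.308 -0.026
v 3.175 -3.522 0.26
v 3.211 -3.779 0.613
v 3.519 -3.959 0.867
v 3.955 -3.977 0.904
v -1.638 1.2 -4.204
v -1.28 0.736 -4.002
v -1.702 1.72 -2.896
v -1.114 0.902 -4.06
v -1.027 1.113 -4.14
v -1.034 1.338 -4.23
v -1.133 1.541 -4.316
v -1.308 1.693 -4.385
v -1.534 1.769 -4.426
v -1.776 1.759 -4.434
v -1.996 1.663 -4.406
v -2.162 1.497 -4.348
v -2.249 1.286 -4.269
v -2.242 1.061 -4.179
v -2.143 0.858 -4.093
v -1.968 0.706 -4.024
v -1.742 0.63 -3.983
v -1.5 0.64 -3.975
v 1.439 2.555 -3.528
v 2.106 2.239 -3.014
v 1.361 3.425 -2.892
v 2.335 2.636 -3.528
v 2.039 2.986 -4.042
v 1.391 3.084 -4.255
v 0.772 2.872 -4.042
v 0.543 2.475 -3.528
v 0.839 2.125 -3.014
v 1.486 2.027 -2.801
v 0.043 -0.385 -1.456
v 0.487 -0.486 -0.699
v -1.067 -1.094 -0.901
v -0.623 -1.195 -0.144
v -0.905 -0.394 -0.387
v -0.219 0.044 -0.73
v -0.361 -1.624 -0.87
v 0.325 -1.186 -1.213
v 0.237 -1.252 -0.337
v -0.1 -0.492 -0.038
v -0.48 -1.088 -1.562
v -0.817 -0.328 -1.263
v 0.362 -0.373 -1.126
v -0.942 -1.207 -0.474
v -1.108 -0.736 -0.617
v -0.847 -0.796 -0.172
v -0.052 -0.062 -1.144
v 0.208 -0.121 -0.699
v -0.61 -0.067 -0.516
v -0.788 -1.459 -0.901
v -0.528 -1.518 -0.456
v 0.267 -0.784 -1.428
v 0.528 -0.844 -0.983
v 0.03 -1.513 -1.084
v 0.476 -0.883 -0.468
v -0.176 -1.3 -0.142
v -0.022 -1.552 -0.569
v 0.381 -1.294 -0.771
v 0.278 -0.436 -0.293
v -0.374 -0.853 0.033
v -0.54 -0.382 -0.109
v -0.136 -0.125 -0.311
v 0.132 -0.886 -0.08
v -0.206 -0.727 -1.633
v -0.858 -1.144 -1.307
v -0.444 -1.455 -1.289
v -0.04 -1.198 -1.491
v -0.404 -0.28 -1.458
v -1.056 -0.697 -1.132
v -0.961 -0.286 -0.829
v -0.558 -0.028 -1.031
v -0.712 -0.694 -1.52
v 3.402 -1.386 -4.45
v 3.805 -0.958 -4.572
v 4.22 -0.946 -3.151
v 3.818 -1.374 -3.03
v 3.545 -0.805 -4.497
v 3.96 -0.793 -3.077
v 3.247 -0.808 -4.41
v 3.662 -0.796 -2.989
v 2.99 -0.966 -4.333
v 3.406 -0.953 -2.913
v 2.844 -1.236 -4.288
v 3.26 -1.224 -2.868
v 2.848 -1.547 -4.287
v 3.263 -1.534 -2.866
v 3 -1.814 -4.329
v 3.415 -1.802 -2.908
v 3.26 -1.967 -4.403
v 3.675 -1.955 -2.983
v 3.558 -1.964 -4.491
v 3.973 -1.952 -3.07
v 3.814 -1.807 -4.567
v 4.23 -1.794 -3.147
v 3.96 -1.536 -4.612
v 4.376 -1.524 -3.192
v 3.957 -1.226 -4.614
v 4.372 -1.213 -3.193
f 2 1 4
f 2 4 3
f 4 1 5
f 4 5 3
f 5 1 6
f 5 6 3
f 6 1 7
f 6 7 3
f 7 1 8
f 7 8 3
f 8 1 9
f 8 9 3
f 9 1 10
f 9 10 3
f 10 1 11
f 10 11 3
f 11 1 2
f 11 2 3
f 13 12 15
f 13 15 14
f 15 12 16
f 15 16 14
f 16 12 17
f 16 17 14
f 17 12 18
f 17 18 14
f 18 12 19
f 18 19 14
f 19 12 20
f 19 20 14
f 20 12 21
f 20 21 14
f 21 12 22
f 21 22 14
f 22 12 23
f 22 23 14
f 23 12 24
f 23 24 14
f 24 12 25
f 24 25 14
f 25 12 26
f 25 26 14
f 26 12 27
f 26 27 14
f 27 12 28
f 27 28 14
f 28 12 29
f 28 29 14
f 29 12 13
f 29 13 14
f 31 30 33
f 31 33 32
f 33 30 34
f 33 34 32
f 34 30 35
f 34 35 32
f 35 30 36
f 35 36 32
f 36 30 37
f 36 37 32
f 37 30 38
f 37 38 32
f 38 30 39
f 38 39 32
f 39 30 31
f 39 31 32
f 40 77 56
f 77 51 80
f 56 80 45
f 77 80 56
f 40 56 52
f 56 45 57
f 52 57 41
f 56 57 52
f 40 52 61
f 52 41 62
f 61 62 47
f 52 62 61
f 40 61 73
f 61 47 76
f 73 76 50
f 61 76 73
f 40 73 77
f 73 50 81
f 77 81 51
f 73 81 77
f 41 57 68
f 57 45 71
f 68 71 49
f 57 71 68
f 45 80 58
f 80 51 79
f 58 79 44
f 80 79 58
f 51 81 78
f 81 50 74
f 78 74 42
f 81 74 78
f 50 76 75
f 76 47 63
f 75 63 46
f 76 63 75
f 47 62 67
f 62 41 64
f 67 64 48
f 62 64 67
f 43 69 55
f 69 49 70
f 55 70 44
f 69 70 55
f 43 55 53
f 55 44 54
f 53 54 42
f 55 54 53
f 43 53 60
f 53 42 59
f 60 59 46
f 53 59 60
f 43 60 65
f 60 46 66
f 65 66 48
f 60 66 65
f 43 65 69
f 65 48 72
f 69 72 49
f 65 72 69
f 44 70 58
f 70 49 71
f 58 71 45
f 70 71 58
f 42 54 78
f 54 44 79
f 78 79 51
f 54 79 78
f 46 59 75
f 59 42 74
f 75 74 50
f 59 74 75
f 48 66 67
f 66 46 63
f 67 63 47
f 66 63 67
f 49 72 68
f 72 48 64
f 68 64 41
f 72 64 68
f 83 82 86
f 83 86 84
f 84 86 87
f 84 87 85
f 86 82 88
f 86 88 87
f 87 88 89
f 87 89 85
f 88 82 90
f 88 90 89
f 89 90 91
f 89 91 85
f 90 82 92
f 90 92 91
f 91 92 93
f 91 93 85
f 92 82 94
f 92 94 93
f 93 94 95
f 93 95 85
f 94 82 96
f 94 96 95
f 95 96 97
f 95 97 85
f 96 82 98
f 96 98 97
f 97 98 99
f 97 99 85
f 98 82 100
f 98 100 99
f 99 100 101
f 99 101 85
f 100 82 102
f 100 102 101
f 101 102 103
f 101 103 85
f 102 82 104
f 102 104 103
f 103 104 105
f 103 105 85
f 104 82 106
f 104 106 105
f 105 106 107
f 105 107 85
f 106 82 83
f 106 83 107
f 107 83 84
f 107 84 85



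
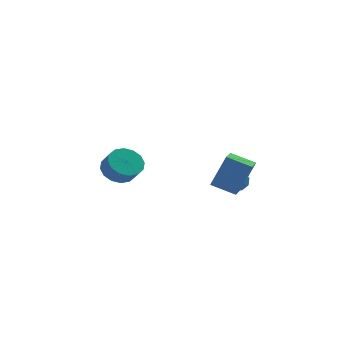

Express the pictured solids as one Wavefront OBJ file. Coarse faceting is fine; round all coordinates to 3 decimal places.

v 3.463 0.262 -0.054
v 3.824 0.361 0.514
v 2.997 -1.062 0.474
v 3.395 0.533 0.566
v 2.998 0.578 0.328
v 2.819 0.476 -0.089
v 2.941 0.273 -0.489
v 3.308 0.065 -0.686
v 3.747 -0.051 -0.587
v 4.054 -0.02 -0.239
v 4.084 0.143 0.196
v 2.385 -2.321 0.619
v 3.154 -2.398 2.539
v 2.515 -1.522 0.599
v 3.285 -1.599 2.519
v 3.655 -2.541 0.101
v 4.425 -2.618 2.021
v 3.786 -1.742 0.081
v 4.555 -1.819 2.001
v -3.016 3.36 -0.761
v -2.369 2.986 -1.47
v -1.858 2.386 -0.689
v -2.504 2.76 0.021
v -2.132 3.427 -1.287
v -1.621 2.827 -0.505
v -2.132 3.85 -0.962
v -1.621 3.25 -0.18
v -2.369 4.142 -0.583
v -1.858 3.542 0.198
v -2.779 4.224 -0.252
v -2.268 3.624 0.529
v -3.252 4.074 -0.057
v -2.741 3.474 0.724
v -3.662 3.734 -0.051
v -3.151 3.134 0.73
v -3.899 3.293 -0.235
v -3.388 2.693 0.547
v -3.899 2.87 -0.56
v -3.388 2.27 0.222
v -3.662 2.578 -0.938
v -3.151 1.978 -0.157
v -3.252 2.496 -1.269
v -2.741 1.896 -0.488
v -2.779 2.646 -1.464
v -2.268 2.046 -0.683
f 2 1 4
f 2 4 3
f 4 1 5
f 4 5 3
f 5 1 6
f 5 6 3
f 6 1 7
f 6 7 3
f 7 1 8
f 7 8 3
f 8 1 9
f 8 9 3
f 9 1 10
f 9 10 3
f 10 1 11
f 10 11 3
f 11 1 2
f 11 2 3
f 13 15 12
f 16 13 12
f 12 15 14
f 14 16 12
f 13 19 15
f 17 13 16
f 17 19 13
f 15 19 14
f 18 16 14
f 14 19 18
f 18 17 16
f 19 17 18
f 21 20 24
f 21 24 22
f 22 24 25
f 22 25 23
f 24 20 26
f 24 26 25
f 25 26 27
f 25 27 23
f 26 20 28
f 26 28 27
f 27 28 29
f 27 29 23
f 28 20 30
f 28 30 29
f 29 30 31
f 29 31 23
f 30 20 32
f 30 32 31
f 31 32 33
f 31 33 23
f 32 20 34
f 32 34 33
f 33 34 35
f 33 35 23
f 34 20 36
f 34 36 35
f 35 36 37
f 35 37 23
f 36 20 38
f 36 38 37
f 37 38 39
f 37 39 23
f 38 20 40
f 38 40 39
f 39 40 41
f 39 41 23
f 40 20 42
f 40 42 41
f 41 42 43
f 41 43 23
f 42 20 44
f 42 44 43
f 43 44 45
f 43 45 23
f 44 20 21
f 44 21 45
f 45 21 22
f 45 22 23



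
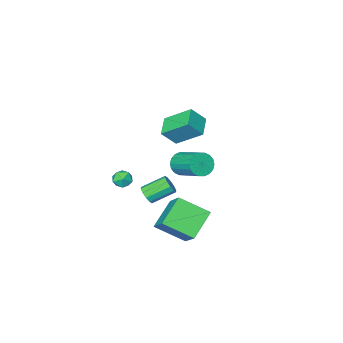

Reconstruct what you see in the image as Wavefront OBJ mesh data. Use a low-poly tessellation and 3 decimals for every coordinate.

v 1.253 -2.83 -2.085
v 1.635 -2.633 -1.625
v 0.409 -2.054 -0.854
v 0.027 -2.25 -1.315
v 1.606 -2.347 -1.887
v 0.379 -1.768 -1.116
v 1.442 -2.245 -2.225
v 0.215 -1.666 -1.454
v 1.205 -2.366 -2.51
v -0.021 -1.787 -1.739
v 0.987 -2.665 -2.632
v -0.239 -2.086 -1.862
v 0.871 -3.026 -2.546
v -0.355 -2.447 -1.775
v 0.901 -3.312 -2.284
v -0.326 -2.733 -1.513
v 1.065 -3.414 -1.946
v -0.162 -2.835 -1.175
v 1.301 -3.293 -1.661
v 0.075 -2.714 -0.89
v 1.519 -2.994 -1.538
v 0.293 -2.415 -0.768
v -0.647 -0.214 -3.048
v 0.588 -1.486 -2.081
v -0.167 1.292 -1.681
v 1.068 0.019 -0.713
v 0.852 0.361 -4.207
v 2.087 -0.912 -3.239
v 1.332 1.866 -2.839
v 2.567 0.594 -1.872
v 2.33 -2.641 0.035
v 2.678 -2.077 0.035
v 3.242 -3.203 0.065
v 3.59 -2.639 0.065
v 3.229 -2.805 0.595
v 2.666 -2.458 0.576
v 3.254 -2.822 -0.476
v 2.691 -2.475 -0.495
v 3.249 -2.189 -0.282
v 3.234 -2.179 0.381
v 2.686 -3.101 -0.281
v 2.671 -3.091 0.382
v -0.639 -2.361 2.97
v 0.15 -2.649 3.896
v -1.481 -1.018 4.107
v -0.691 -1.307 5.032
v 0.211 -1.453 2.528
v 1.001 -1.742 3.453
v -0.63 -0.111 3.664
v 0.159 -0.399 4.59
v -2.648 -4.902 -2.122
v -2.203 -4.572 -2.753
v -2.247 -2.708 -1.809
v -2.692 -3.038 -1.178
v -2.556 -4.523 -2.866
v -2.6 -2.659 -1.922
v -2.927 -4.549 -2.832
v -2.971 -2.685 -1.887
v -3.243 -4.646 -2.657
v -3.287 -2.781 -1.712
v -3.441 -4.792 -2.376
v -3.485 -2.928 -1.432
v -3.482 -4.961 -2.045
v -3.526 -3.097 -1.101
v -3.358 -5.118 -1.729
v -3.402 -3.254 -0.785
v -3.093 -5.232 -1.491
v -3.137 -3.368 -0.547
v -2.74 -5.281 -1.378
v -2.784 -3.417 -0.434
v -2.369 -5.255 -1.413
v -2.413 -3.391 -0.468
v -2.053 -5.159 -1.588
v -2.097 -3.294 -0.643
v -1.855 -5.012 -1.868
v -1.899 -3.148 -0.924
v -1.814 -4.843 -2.199
v -1.858 -2.979 -1.255
v -1.938 -4.686 -2.515
v -1.982 -2.822 -1.571
f 2 1 5
f 2 5 3
f 3 5 6
f 3 6 4
f 5 1 7
f 5 7 6
f 6 7 8
f 6 8 4
f 7 1 9
f 7 9 8
f 8 9 10
f 8 10 4
f 9 1 11
f 9 11 10
f 10 11 12
f 10 12 4
f 11 1 13
f 11 13 12
f 12 13 14
f 12 14 4
f 13 1 15
f 13 15 14
f 14 15 16
f 14 16 4
f 15 1 17
f 15 17 16
f 16 17 18
f 16 18 4
f 17 1 19
f 17 19 18
f 18 19 20
f 18 20 4
f 19 1 21
f 19 21 20
f 20 21 22
f 20 22 4
f 21 1 2
f 21 2 22
f 22 2 3
f 22 3 4
f 24 26 23
f 27 24 23
f 23 26 25
f 25 27 23
f 24 30 26
f 28 24 27
f 28 30 24
f 26 30 25
f 29 27 25
f 25 30 29
f 29 28 27
f 30 28 29
f 31 42 36
f 31 36 32
f 31 32 38
f 31 38 41
f 31 41 42
f 32 36 40
f 36 42 35
f 42 41 33
f 41 38 37
f 38 32 39
f 34 40 35
f 34 35 33
f 34 33 37
f 34 37 39
f 34 39 40
f 35 40 36
f 33 35 42
f 37 33 41
f 39 37 38
f 40 39 32
f 44 46 43
f 47 44 43
f 43 46 45
f 45 47 43
f 44 50 46
f 48 44 47
f 48 50 44
f 46 50 45
f 49 47 45
f 45 50 49
f 49 48 47
f 50 48 49
f 52 51 55
f 52 55 53
f 53 55 56
f 53 56 54
f 55 51 57
f 55 57 56
f 56 57 58
f 56 58 54
f 57 51 59
f 57 59 58
f 58 59 60
f 58 60 54
f 59 51 61
f 59 61 60
f 60 61 62
f 60 62 54
f 61 51 63
f 61 63 62
f 62 63 64
f 62 64 54
f 63 51 65
f 63 65 64
f 64 65 66
f 64 66 54
f 65 51 67
f 65 67 66
f 66 67 68
f 66 68 54
f 67 51 69
f 67 69 68
f 68 69 70
f 68 70 54
f 69 51 71
f 69 71 70
f 70 71 72
f 70 72 54
f 71 51 73
f 71 73 72
f 72 73 74
f 72 74 54
f 73 51 75
f 73 75 74
f 74 75 76
f 74 76 54
f 75 51 77
f 75 77 76
f 76 77 78
f 76 78 54
f 77 51 79
f 77 79 78
f 78 79 80
f 78 80 54
f 79 51 52
f 79 52 80
f 80 52 53
f 80 53 54



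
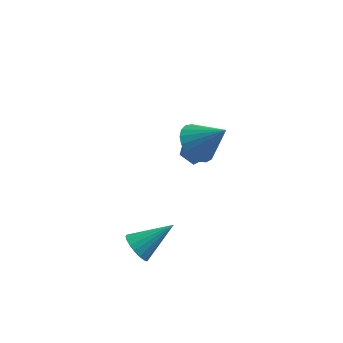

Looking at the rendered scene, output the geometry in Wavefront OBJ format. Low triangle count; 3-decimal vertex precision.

v 0.22 -1.817 -1.366
v 0.463 -1.51 -1.909
v 1.54 -1.283 -0.474
v 0.293 -1.299 -1.784
v 0.109 -1.191 -1.577
v -0.053 -1.206 -1.327
v -0.161 -1.343 -1.085
v -0.194 -1.573 -0.898
v -0.145 -1.852 -0.805
v -0.023 -2.124 -0.822
v 0.147 -2.335 -0.947
v 0.331 -2.443 -1.155
v 0.493 -2.428 -1.404
v 0.601 -2.291 -1.646
v 0.634 -2.061 -1.833
v 0.584 -1.782 -1.927
v 2.371 0.3 2.916
v 2.988 0.617 2.408
v 3.389 0.06 4.004
v 2.875 0.91 2.578
v 2.674 1.097 2.808
v 2.421 1.147 3.055
v 2.159 1.05 3.279
v 1.934 0.824 3.44
v 1.784 0.507 3.51
v 1.736 0.154 3.478
v 1.797 -0.174 3.348
v 1.958 -0.419 3.144
v 2.19 -0.541 2.9
v 2.453 -0.517 2.659
v 2.702 -0.351 2.462
v 2.893 -0.074 2.344
v 2.995 0.269 2.325
v 2.371 3.672 -0.26
v 2.9 3.395 -0.592
v 1.7 2.905 -0.688
v 2.229 2.628 -1.02
v 2.192 2.584 -0.339
v 2.607 3.058 -0.075
v 1.993 3.242 -1.205
v 2.408 3.716 -0.941
v 2.666 3.129 -1.177
v 2.789 2.722 -0.641
v 1.811 3.578 -0.639
v 1.934 3.171 -0.103
f 2 1 4
f 2 4 3
f 4 1 5
f 4 5 3
f 5 1 6
f 5 6 3
f 6 1 7
f 6 7 3
f 7 1 8
f 7 8 3
f 8 1 9
f 8 9 3
f 9 1 10
f 9 10 3
f 10 1 11
f 10 11 3
f 11 1 12
f 11 12 3
f 12 1 13
f 12 13 3
f 13 1 14
f 13 14 3
f 14 1 15
f 14 15 3
f 15 1 16
f 15 16 3
f 16 1 2
f 16 2 3
f 18 17 20
f 18 20 19
f 20 17 21
f 20 21 19
f 21 17 22
f 21 22 19
f 22 17 23
f 22 23 19
f 23 17 24
f 23 24 19
f 24 17 25
f 24 25 19
f 25 17 26
f 25 26 19
f 26 17 27
f 26 27 19
f 27 17 28
f 27 28 19
f 28 17 29
f 28 29 19
f 29 17 30
f 29 30 19
f 30 17 31
f 30 31 19
f 31 17 32
f 31 32 19
f 32 17 33
f 32 33 19
f 33 17 18
f 33 18 19
f 34 45 39
f 34 39 35
f 34 35 41
f 34 41 44
f 34 44 45
f 35 39 43
f 39 45 38
f 45 44 36
f 44 41 40
f 41 35 42
f 37 43 38
f 37 38 36
f 37 36 40
f 37 40 42
f 37 42 43
f 38 43 39
f 36 38 45
f 40 36 44
f 42 40 41
f 43 42 35



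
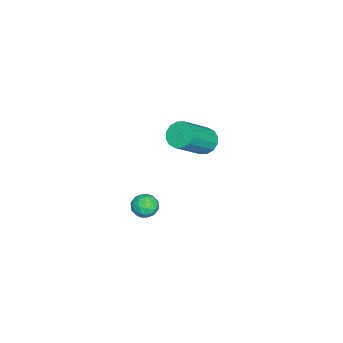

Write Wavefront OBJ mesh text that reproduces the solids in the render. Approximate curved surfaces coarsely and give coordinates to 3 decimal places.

v -4.117 3.171 0.606
v -3.632 3.727 0.474
v -2.278 2.886 1.902
v -2.763 2.329 2.034
v -3.857 3.856 0.763
v -2.503 3.015 2.191
v -4.151 3.801 1.01
v -2.797 2.96 2.438
v -4.436 3.578 1.149
v -3.082 2.737 2.577
v -4.636 3.245 1.142
v -3.282 2.404 2.57
v -4.697 2.892 0.992
v -3.343 2.051 2.42
v -4.602 2.614 0.738
v -3.248 1.773 2.166
v -4.377 2.485 0.449
v -3.023 1.644 1.877
v -4.083 2.54 0.202
v -2.729 1.699 1.63
v -3.798 2.763 0.063
v -2.444 1.922 1.491
v -3.598 3.096 0.07
v -2.244 2.255 1.498
v -3.537 3.449 0.22
v -2.183 2.608 1.648
v 2.123 2.574 1.456
v 2.677 2.359 1.163
v 1.643 1.641 1.237
v 2.197 1.426 0.944
v 2.183 1.514 1.6
v 2.479 2.09 1.735
v 1.841 1.91 0.665
v 2.137 2.486 0.8
v 2.502 1.948 0.673
v 2.713 1.703 1.252
v 1.607 2.297 1.148
v 1.818 2.052 1.727
v 2.442 2.548 1.329
v 1.878 1.452 1.071
v 1.87 1.504 1.457
v 2.195 1.377 1.285
v 2.326 2.391 1.665
v 2.651 2.264 1.493
v 2.361 1.767 1.75
v 1.669 1.736 0.907
v 1.994 1.609 0.735
v 2.125 2.623 1.115
v 2.45 2.496 0.943
v 1.959 2.233 0.65
v 2.665 2.18 0.869
v 2.382 1.632 0.74
v 2.173 1.916 0.576
v 2.348 2.255 0.655
v 2.789 2.036 1.208
v 2.507 1.488 1.08
v 2.498 1.54 1.466
v 2.673 1.879 1.545
v 2.686 1.795 0.921
v 1.813 2.512 1.32
v 1.531 1.964 1.192
v 1.647 2.121 0.855
v 1.822 2.46 0.934
v 1.938 2.368 1.66
v 1.655 1.82 1.531
v 1.972 1.745 1.745
v 2.147 2.084 1.824
v 1.634 2.205 1.479
f 2 1 5
f 2 5 3
f 3 5 6
f 3 6 4
f 5 1 7
f 5 7 6
f 6 7 8
f 6 8 4
f 7 1 9
f 7 9 8
f 8 9 10
f 8 10 4
f 9 1 11
f 9 11 10
f 10 11 12
f 10 12 4
f 11 1 13
f 11 13 12
f 12 13 14
f 12 14 4
f 13 1 15
f 13 15 14
f 14 15 16
f 14 16 4
f 15 1 17
f 15 17 16
f 16 17 18
f 16 18 4
f 17 1 19
f 17 19 18
f 18 19 20
f 18 20 4
f 19 1 21
f 19 21 20
f 20 21 22
f 20 22 4
f 21 1 23
f 21 23 22
f 22 23 24
f 22 24 4
f 23 1 25
f 23 25 24
f 24 25 26
f 24 26 4
f 25 1 2
f 25 2 26
f 26 2 3
f 26 3 4
f 27 64 43
f 64 38 67
f 43 67 32
f 64 67 43
f 27 43 39
f 43 32 44
f 39 44 28
f 43 44 39
f 27 39 48
f 39 28 49
f 48 49 34
f 39 49 48
f 27 48 60
f 48 34 63
f 60 63 37
f 48 63 60
f 27 60 64
f 60 37 68
f 64 68 38
f 60 68 64
f 28 44 55
f 44 32 58
f 55 58 36
f 44 58 55
f 32 67 45
f 67 38 66
f 45 66 31
f 67 66 45
f 38 68 65
f 68 37 61
f 65 61 29
f 68 61 65
f 37 63 62
f 63 34 50
f 62 50 33
f 63 50 62
f 34 49 54
f 49 28 51
f 54 51 35
f 49 51 54
f 30 56 42
f 56 36 57
f 42 57 31
f 56 57 42
f 30 42 40
f 42 31 41
f 40 41 29
f 42 41 40
f 30 40 47
f 40 29 46
f 47 46 33
f 40 46 47
f 30 47 52
f 47 33 53
f 52 53 35
f 47 53 52
f 30 52 56
f 52 35 59
f 56 59 36
f 52 59 56
f 31 57 45
f 57 36 58
f 45 58 32
f 57 58 45
f 29 41 65
f 41 31 66
f 65 66 38
f 41 66 65
f 33 46 62
f 46 29 61
f 62 61 37
f 46 61 62
f 35 53 54
f 53 33 50
f 54 50 34
f 53 50 54
f 36 59 55
f 59 35 51
f 55 51 28
f 59 51 55



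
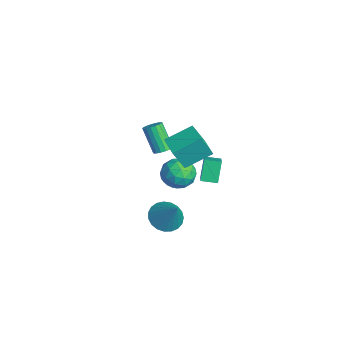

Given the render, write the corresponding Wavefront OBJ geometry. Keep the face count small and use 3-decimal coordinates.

v -0.281 2.47 0.579
v 1.218 2.026 1.588
v 0.083 3.416 0.456
v 1.581 2.971 1.465
v 0.439 2.029 -0.685
v 1.937 1.584 0.324
v 0.802 2.974 -0.808
v 2.301 2.53 0.201
v -4.723 2.239 -3.075
v -3.973 3.034 -3.594
v -3.707 0.766 -3.866
v -2.957 1.561 -4.385
v -2.95 1.417 -3.184
v -3.578 2.328 -2.695
v -4.102 1.472 -4.765
v -4.73 2.383 -4.276
v -3.59 2.56 -4.638
v -2.878 2.526 -3.661
v -4.802 1.274 -3.799
v -4.09 1.24 -2.822
v -4.437 2.766 -3.265
v -3.243 1.034 -4.195
v -3.239 0.95 -3.489
v -2.798 1.417 -3.794
v -4.205 2.351 -2.737
v -3.764 2.818 -3.042
v -3.163 1.868 -2.801
v -3.916 0.982 -4.418
v -3.475 1.449 -4.723
v -4.882 2.383 -3.666
v -4.441 2.85 -3.971
v -4.517 1.932 -4.659
v -3.771 2.955 -4.183
v -3.174 2.089 -4.648
v -3.847 2.037 -4.872
v -4.216 2.572 -4.584
v -3.353 2.935 -3.609
v -2.756 2.069 -4.074
v -2.752 1.984 -3.368
v -3.121 2.52 -3.081
v -3.127 2.656 -4.223
v -4.924 1.731 -3.386
v -4.327 0.865 -3.851
v -4.559 1.28 -4.379
v -4.928 1.816 -4.092
v -4.506 1.711 -2.812
v -3.909 0.845 -3.277
v -3.464 1.228 -2.876
v -3.833 1.763 -2.588
v -4.553 1.144 -3.237
v 1.528 0.249 2.736
v 1.544 -0.479 4.205
v 1.476 1.933 3.57
v 1.493 1.205 5.04
v 3.107 0.295 2.74
v 3.124 -0.433 4.21
v 3.056 1.979 3.575
v 3.072 1.251 5.044
v 3.355 -0.913 -1.182
v 4.223 -1.256 -1.725
v 4.525 -0.587 0.482
v 4.226 -0.816 -1.813
v 4.078 -0.392 -1.792
v 3.805 -0.059 -1.666
v 3.455 0.127 -1.456
v 3.087 0.133 -1.198
v 2.765 -0.041 -0.938
v 2.546 -0.367 -0.72
v 2.466 -0.787 -0.582
v 2.54 -1.228 -0.547
v 2.755 -1.615 -0.623
v 3.074 -1.881 -0.795
v 3.441 -1.979 -1.034
v 3.793 -1.893 -1.298
v 4.07 -1.637 -1.543
v 0.168 -0.17 2.123
v 0.587 0.14 2.458
v -0.388 -0.24 4.032
v -0.808 -0.55 3.697
v 0.388 0.347 2.385
v -0.587 -0.033 3.958
v 0.138 0.436 2.252
v -0.837 0.056 3.825
v -0.105 0.386 2.089
v -1.08 0.005 3.662
v -0.285 0.209 1.934
v -1.261 -0.172 3.507
v -0.362 -0.055 1.822
v -1.338 -0.436 3.396
v -0.318 -0.346 1.78
v -1.293 -0.726 3.353
v -0.162 -0.595 1.816
v -1.137 -0.976 3.389
v 0.069 -0.748 1.922
v -0.906 -1.129 3.496
v 0.323 -0.768 2.075
v -0.652 -1.149 3.648
v 0.541 -0.651 2.238
v -0.434 -1.031 3.812
v 0.674 -0.423 2.376
v -0.301 -0.804 3.949
v 0.691 -0.138 2.455
v -0.285 -0.519 4.028
f 2 4 1
f 5 2 1
f 1 4 3
f 3 5 1
f 2 8 4
f 6 2 5
f 6 8 2
f 4 8 3
f 7 5 3
f 3 8 7
f 7 6 5
f 8 6 7
f 9 46 25
f 46 20 49
f 25 49 14
f 46 49 25
f 9 25 21
f 25 14 26
f 21 26 10
f 25 26 21
f 9 21 30
f 21 10 31
f 30 31 16
f 21 31 30
f 9 30 42
f 30 16 45
f 42 45 19
f 30 45 42
f 9 42 46
f 42 19 50
f 46 50 20
f 42 50 46
f 10 26 37
f 26 14 40
f 37 40 18
f 26 40 37
f 14 49 27
f 49 20 48
f 27 48 13
f 49 48 27
f 20 50 47
f 50 19 43
f 47 43 11
f 50 43 47
f 19 45 44
f 45 16 32
f 44 32 15
f 45 32 44
f 16 31 36
f 31 10 33
f 36 33 17
f 31 33 36
f 12 38 24
f 38 18 39
f 24 39 13
f 38 39 24
f 12 24 22
f 24 13 23
f 22 23 11
f 24 23 22
f 12 22 29
f 22 11 28
f 29 28 15
f 22 28 29
f 12 29 34
f 29 15 35
f 34 35 17
f 29 35 34
f 12 34 38
f 34 17 41
f 38 41 18
f 34 41 38
f 13 39 27
f 39 18 40
f 27 40 14
f 39 40 27
f 11 23 47
f 23 13 48
f 47 48 20
f 23 48 47
f 15 28 44
f 28 11 43
f 44 43 19
f 28 43 44
f 17 35 36
f 35 15 32
f 36 32 16
f 35 32 36
f 18 41 37
f 41 17 33
f 37 33 10
f 41 33 37
f 52 54 51
f 55 52 51
f 51 54 53
f 53 55 51
f 52 58 54
f 56 52 55
f 56 58 52
f 54 58 53
f 57 55 53
f 53 58 57
f 57 56 55
f 58 56 57
f 60 59 62
f 60 62 61
f 62 59 63
f 62 63 61
f 63 59 64
f 63 64 61
f 64 59 65
f 64 65 61
f 65 59 66
f 65 66 61
f 66 59 67
f 66 67 61
f 67 59 68
f 67 68 61
f 68 59 69
f 68 69 61
f 69 59 70
f 69 70 61
f 70 59 71
f 70 71 61
f 71 59 72
f 71 72 61
f 72 59 73
f 72 73 61
f 73 59 74
f 73 74 61
f 74 59 75
f 74 75 61
f 75 59 60
f 75 60 61
f 77 76 80
f 77 80 78
f 78 80 81
f 78 81 79
f 80 76 82
f 80 82 81
f 81 82 83
f 81 83 79
f 82 76 84
f 82 84 83
f 83 84 85
f 83 85 79
f 84 76 86
f 84 86 85
f 85 86 87
f 85 87 79
f 86 76 88
f 86 88 87
f 87 88 89
f 87 89 79
f 88 76 90
f 88 90 89
f 89 90 91
f 89 91 79
f 90 76 92
f 90 92 91
f 91 92 93
f 91 93 79
f 92 76 94
f 92 94 93
f 93 94 95
f 93 95 79
f 94 76 96
f 94 96 95
f 95 96 97
f 95 97 79
f 96 76 98
f 96 98 97
f 97 98 99
f 97 99 79
f 98 76 100
f 98 100 99
f 99 100 101
f 99 101 79
f 100 76 102
f 100 102 101
f 101 102 103
f 101 103 79
f 102 76 77
f 102 77 103
f 103 77 78
f 103 78 79



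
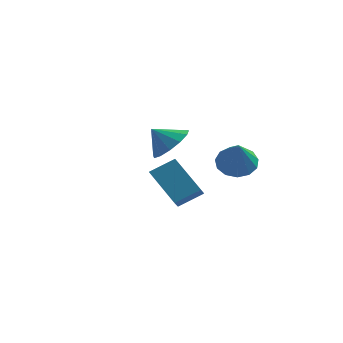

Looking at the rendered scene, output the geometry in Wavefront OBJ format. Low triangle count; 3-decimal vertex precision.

v 3.163 2.152 -0.881
v 3.953 2.671 -0.784
v 3.857 0.808 0.661
v 3.594 2.877 -0.443
v 3.099 2.852 -0.242
v 2.624 2.605 -0.244
v 2.32 2.214 -0.448
v 2.284 1.803 -0.79
v 2.528 1.503 -1.16
v 2.973 1.409 -1.442
v 3.478 1.551 -1.546
v 3.884 1.883 -1.439
v 4.061 2.301 -1.155
v 2.735 -3.259 1.873
v 3.315 -2.799 2.575
v 2.005 -3.581 2.687
v 2.939 -2.405 2.392
v 2.498 -2.283 2.045
v 2.132 -2.47 1.643
v 1.958 -2.908 1.314
v 2.031 -3.458 1.162
v 2.328 -3.944 1.237
v 2.754 -4.214 1.513
v 3.174 -4.18 1.904
v 3.455 -3.854 2.285
v 3.507 -3.339 2.535
v 0.801 1.177 -3.669
v 0.983 0.505 -3.181
v -0.764 1.767 -2.271
v -0.581 1.095 -1.783
v 1.701 1.925 -2.977
v 1.884 1.253 -2.489
v 0.137 2.515 -1.579
v 0.319 1.843 -1.091
f 2 1 4
f 2 4 3
f 4 1 5
f 4 5 3
f 5 1 6
f 5 6 3
f 6 1 7
f 6 7 3
f 7 1 8
f 7 8 3
f 8 1 9
f 8 9 3
f 9 1 10
f 9 10 3
f 10 1 11
f 10 11 3
f 11 1 12
f 11 12 3
f 12 1 13
f 12 13 3
f 13 1 2
f 13 2 3
f 15 14 17
f 15 17 16
f 17 14 18
f 17 18 16
f 18 14 19
f 18 19 16
f 19 14 20
f 19 20 16
f 20 14 21
f 20 21 16
f 21 14 22
f 21 22 16
f 22 14 23
f 22 23 16
f 23 14 24
f 23 24 16
f 24 14 25
f 24 25 16
f 25 14 26
f 25 26 16
f 26 14 15
f 26 15 16
f 28 30 27
f 31 28 27
f 27 30 29
f 29 31 27
f 28 34 30
f 32 28 31
f 32 34 28
f 30 34 29
f 33 31 29
f 29 34 33
f 33 32 31
f 34 32 33



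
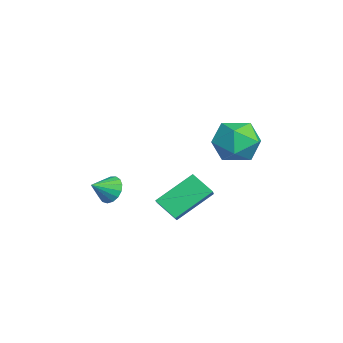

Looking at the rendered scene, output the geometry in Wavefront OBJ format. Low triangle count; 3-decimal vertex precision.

v -2.238 -1.66 -1.292
v -1.604 -1.412 -1.406
v -1.842 -2.44 -0.788
v -1.693 -1.272 -1.12
v -1.908 -1.222 -0.873
v -2.197 -1.272 -0.723
v -2.496 -1.41 -0.703
v -2.736 -1.606 -0.818
v -2.862 -1.814 -1.042
v -2.845 -1.987 -1.323
v -2.688 -2.085 -1.597
v -2.429 -2.085 -1.801
v -2.125 -1.988 -1.889
v -1.848 -1.816 -1.84
v -1.66 -1.608 -1.665
v -0.043 0.68 -1.984
v -0.616 -0.007 -1.294
v -0.489 2.16 -0.879
v -1.062 1.473 -0.189
v 0.902 0.507 -1.371
v 0.329 -0.18 -0.681
v 0.456 1.987 -0.266
v -0.117 1.3 0.424
v -0.519 3.549 2.847
v 0.392 3.718 2.247
v -1.012 2.242 1.733
v -0.101 2.411 1.133
v -0.022 1.983 2.147
v 0.283 2.79 2.836
v -0.903 3.17 1.144
v -0.598 3.977 1.833
v 0.155 3.483 1.194
v 0.699 2.749 1.814
v -1.319 3.211 2.166
v -0.775 2.477 2.786
f 2 1 4
f 2 4 3
f 4 1 5
f 4 5 3
f 5 1 6
f 5 6 3
f 6 1 7
f 6 7 3
f 7 1 8
f 7 8 3
f 8 1 9
f 8 9 3
f 9 1 10
f 9 10 3
f 10 1 11
f 10 11 3
f 11 1 12
f 11 12 3
f 12 1 13
f 12 13 3
f 13 1 14
f 13 14 3
f 14 1 15
f 14 15 3
f 15 1 2
f 15 2 3
f 17 19 16
f 20 17 16
f 16 19 18
f 18 20 16
f 17 23 19
f 21 17 20
f 21 23 17
f 19 23 18
f 22 20 18
f 18 23 22
f 22 21 20
f 23 21 22
f 24 35 29
f 24 29 25
f 24 25 31
f 24 31 34
f 24 34 35
f 25 29 33
f 29 35 28
f 35 34 26
f 34 31 30
f 31 25 32
f 27 33 28
f 27 28 26
f 27 26 30
f 27 30 32
f 27 32 33
f 28 33 29
f 26 28 35
f 30 26 34
f 32 30 31
f 33 32 25



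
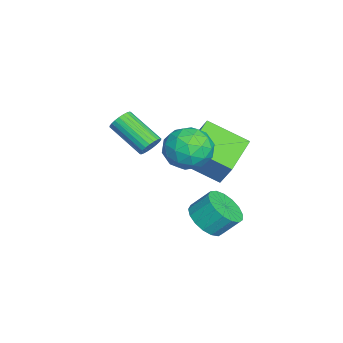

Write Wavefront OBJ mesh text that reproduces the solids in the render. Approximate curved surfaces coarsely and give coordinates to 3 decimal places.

v 0.521 2.019 -0.462
v 1.321 1.937 -1.279
v 1.159 0.463 0.319
v 1.959 0.381 -0.498
v 2.019 1.219 0.282
v 1.625 2.181 -0.201
v 0.855 0.219 -0.759
v 0.461 1.181 -1.242
v 1.527 0.825 -1.462
v 2.247 1.443 -0.819
v 0.233 0.957 -0.141
v 0.953 1.575 0.502
v 0.865 2.115 -0.939
v 1.615 0.285 -0.021
v 1.651 0.778 0.437
v 2.121 0.73 -0.043
v 1.044 2.258 -0.306
v 1.514 2.21 -0.786
v 1.924 1.788 0.132
v 0.966 0.19 -0.174
v 1.436 0.142 -0.654
v 0.359 1.67 -0.917
v 0.829 1.622 -1.397
v 0.556 0.612 -1.092
v 1.457 1.413 -1.527
v 1.832 0.498 -1.068
v 1.183 0.403 -1.221
v 0.951 0.968 -1.505
v 1.88 1.776 -1.149
v 2.255 0.861 -0.69
v 2.29 1.354 -0.232
v 2.058 1.919 -0.515
v 2.001 1.122 -1.257
v 0.225 1.539 -0.27
v 0.6 0.624 0.189
v 0.422 0.481 -0.445
v 0.19 1.046 -0.728
v 0.648 1.902 0.108
v 1.023 0.987 0.567
v 1.529 1.432 0.545
v 1.297 1.997 0.261
v 0.479 1.278 0.297
v 3.93 2.076 -2.906
v 4.72 1.698 -2.538
v 4.701 2.486 -1.687
v 3.91 2.864 -2.054
v 4.874 2.014 -2.827
v 4.855 2.802 -1.975
v 4.812 2.344 -3.134
v 4.793 3.132 -2.282
v 4.548 2.613 -3.388
v 4.529 3.4 -2.536
v 4.142 2.759 -3.532
v 4.123 3.546 -2.68
v 3.687 2.748 -3.532
v 3.668 3.535 -2.681
v 3.288 2.584 -3.389
v 3.269 3.371 -2.538
v 3.036 2.303 -3.136
v 3.017 3.09 -2.284
v 2.989 1.97 -2.829
v 2.969 2.758 -1.978
v 3.157 1.662 -2.54
v 3.138 2.449 -1.689
v 3.502 1.449 -2.335
v 3.483 2.236 -1.484
v 3.945 1.379 -2.261
v 3.926 2.166 -1.409
v 4.385 1.469 -2.334
v 4.365 2.257 -1.483
v 0.025 -0.432 -1.236
v 0.457 -0.44 -0.834
v -0.493 -1.797 0.158
v -0.925 -1.788 -0.244
v 0.318 -0.279 -0.747
v -0.632 -1.636 0.245
v 0.134 -0.141 -0.734
v -0.816 -1.498 0.258
v -0.067 -0.047 -0.798
v -1.016 -1.404 0.194
v -0.253 -0.012 -0.928
v -1.203 -1.369 0.064
v -0.397 -0.041 -1.105
v -1.347 -1.397 -0.113
v -0.477 -0.129 -1.302
v -1.427 -1.485 -0.31
v -0.481 -0.263 -1.489
v -1.43 -1.62 -0.497
v -0.407 -0.423 -1.638
v -1.357 -1.78 -0.646
v -0.268 -0.584 -1.725
v -1.218 -1.941 -0.733
v -0.084 -0.722 -1.738
v -1.034 -2.079 -0.746
v 0.116 -0.816 -1.674
v -0.833 -2.173 -0.682
v 0.303 -0.851 -1.544
v -0.647 -2.208 -0.552
v 0.447 -0.823 -1.367
v -0.503 -2.179 -0.375
v 0.527 -0.735 -1.17
v -0.423 -2.091 -0.178
v 0.53 -0.6 -0.983
v -0.419 -1.957 0.009
v 0.359 2.478 -3.12
v -0.034 0.649 -2.166
v -1.572 3.145 -2.636
v -1.965 1.316 -1.681
v 0.825 2.984 -1.959
v 0.432 1.155 -1.004
v -1.106 3.651 -1.474
v -1.499 1.822 -0.52
f 1 38 17
f 38 12 41
f 17 41 6
f 38 41 17
f 1 17 13
f 17 6 18
f 13 18 2
f 17 18 13
f 1 13 22
f 13 2 23
f 22 23 8
f 13 23 22
f 1 22 34
f 22 8 37
f 34 37 11
f 22 37 34
f 1 34 38
f 34 11 42
f 38 42 12
f 34 42 38
f 2 18 29
f 18 6 32
f 29 32 10
f 18 32 29
f 6 41 19
f 41 12 40
f 19 40 5
f 41 40 19
f 12 42 39
f 42 11 35
f 39 35 3
f 42 35 39
f 11 37 36
f 37 8 24
f 36 24 7
f 37 24 36
f 8 23 28
f 23 2 25
f 28 25 9
f 23 25 28
f 4 30 16
f 30 10 31
f 16 31 5
f 30 31 16
f 4 16 14
f 16 5 15
f 14 15 3
f 16 15 14
f 4 14 21
f 14 3 20
f 21 20 7
f 14 20 21
f 4 21 26
f 21 7 27
f 26 27 9
f 21 27 26
f 4 26 30
f 26 9 33
f 30 33 10
f 26 33 30
f 5 31 19
f 31 10 32
f 19 32 6
f 31 32 19
f 3 15 39
f 15 5 40
f 39 40 12
f 15 40 39
f 7 20 36
f 20 3 35
f 36 35 11
f 20 35 36
f 9 27 28
f 27 7 24
f 28 24 8
f 27 24 28
f 10 33 29
f 33 9 25
f 29 25 2
f 33 25 29
f 44 43 47
f 44 47 45
f 45 47 48
f 45 48 46
f 47 43 49
f 47 49 48
f 48 49 50
f 48 50 46
f 49 43 51
f 49 51 50
f 50 51 52
f 50 52 46
f 51 43 53
f 51 53 52
f 52 53 54
f 52 54 46
f 53 43 55
f 53 55 54
f 54 55 56
f 54 56 46
f 55 43 57
f 55 57 56
f 56 57 58
f 56 58 46
f 57 43 59
f 57 59 58
f 58 59 60
f 58 60 46
f 59 43 61
f 59 61 60
f 60 61 62
f 60 62 46
f 61 43 63
f 61 63 62
f 62 63 64
f 62 64 46
f 63 43 65
f 63 65 64
f 64 65 66
f 64 66 46
f 65 43 67
f 65 67 66
f 66 67 68
f 66 68 46
f 67 43 69
f 67 69 68
f 68 69 70
f 68 70 46
f 69 43 44
f 69 44 70
f 70 44 45
f 70 45 46
f 72 71 75
f 72 75 73
f 73 75 76
f 73 76 74
f 75 71 77
f 75 77 76
f 76 77 78
f 76 78 74
f 77 71 79
f 77 79 78
f 78 79 80
f 78 80 74
f 79 71 81
f 79 81 80
f 80 81 82
f 80 82 74
f 81 71 83
f 81 83 82
f 82 83 84
f 82 84 74
f 83 71 85
f 83 85 84
f 84 85 86
f 84 86 74
f 85 71 87
f 85 87 86
f 86 87 88
f 86 88 74
f 87 71 89
f 87 89 88
f 88 89 90
f 88 90 74
f 89 71 91
f 89 91 90
f 90 91 92
f 90 92 74
f 91 71 93
f 91 93 92
f 92 93 94
f 92 94 74
f 93 71 95
f 93 95 94
f 94 95 96
f 94 96 74
f 95 71 97
f 95 97 96
f 96 97 98
f 96 98 74
f 97 71 99
f 97 99 98
f 98 99 100
f 98 100 74
f 99 71 101
f 99 101 100
f 100 101 102
f 100 102 74
f 101 71 103
f 101 103 102
f 102 103 104
f 102 104 74
f 103 71 72
f 103 72 104
f 104 72 73
f 104 73 74
f 106 108 105
f 109 106 105
f 105 108 107
f 107 109 105
f 106 112 108
f 110 106 109
f 110 112 106
f 108 112 107
f 111 109 107
f 107 112 111
f 111 110 109
f 112 110 111

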